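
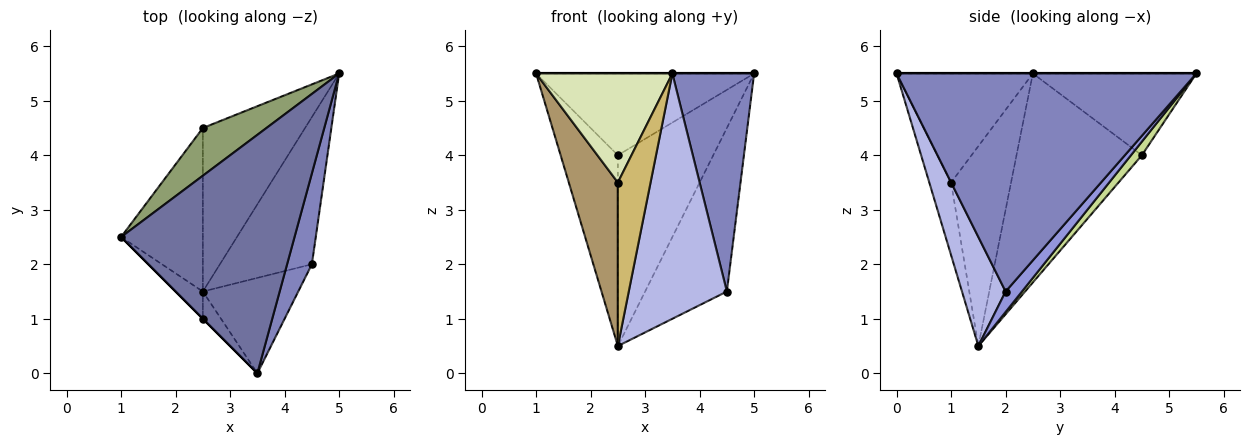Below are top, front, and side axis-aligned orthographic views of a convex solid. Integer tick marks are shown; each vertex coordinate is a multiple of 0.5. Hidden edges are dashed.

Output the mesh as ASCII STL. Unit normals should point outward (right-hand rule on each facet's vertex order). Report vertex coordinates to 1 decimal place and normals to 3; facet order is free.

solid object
 facet normal 0.000 0.000 1.000
  outer loop
   vertex 3.5 0.0 5.5
   vertex 5.0 5.5 5.5
   vertex 1.0 2.5 5.5
  endloop
 endfacet
 facet normal 0.959 -0.262 0.109
  outer loop
   vertex 4.5 2.0 1.5
   vertex 5.0 5.5 5.5
   vertex 3.5 0.0 5.5
  endloop
 endfacet
 facet normal 0.147 0.735 -0.662
  outer loop
   vertex 4.5 2.0 1.5
   vertex 2.5 1.5 0.5
   vertex 5.0 5.5 5.5
  endloop
 endfacet
 facet normal 0.383 -0.861 -0.335
  outer loop
   vertex 4.5 2.0 1.5
   vertex 3.5 0.0 5.5
   vertex 2.5 1.5 0.5
  endloop
 endfacet
 facet normal -0.544 0.725 0.423
  outer loop
   vertex 2.5 4.5 4.0
   vertex 1.0 2.5 5.5
   vertex 5.0 5.5 5.5
  endloop
 endfacet
 facet normal -0.857 0.391 -0.335
  outer loop
   vertex 2.5 4.5 4.0
   vertex 2.5 1.5 0.5
   vertex 1.0 2.5 5.5
  endloop
 endfacet
 facet normal 0.086 0.756 -0.648
  outer loop
   vertex 2.5 4.5 4.0
   vertex 5.0 5.5 5.5
   vertex 2.5 1.5 0.5
  endloop
 endfacet
 facet normal -0.707 -0.707 0.000
  outer loop
   vertex 2.5 1.0 3.5
   vertex 3.5 0.0 5.5
   vertex 1.0 2.5 5.5
  endloop
 endfacet
 facet normal -0.770 -0.630 -0.105
  outer loop
   vertex 2.5 1.0 3.5
   vertex 1.0 2.5 5.5
   vertex 2.5 1.5 0.5
  endloop
 endfacet
 facet normal -0.549 -0.824 -0.137
  outer loop
   vertex 2.5 1.0 3.5
   vertex 2.5 1.5 0.5
   vertex 3.5 0.0 5.5
  endloop
 endfacet
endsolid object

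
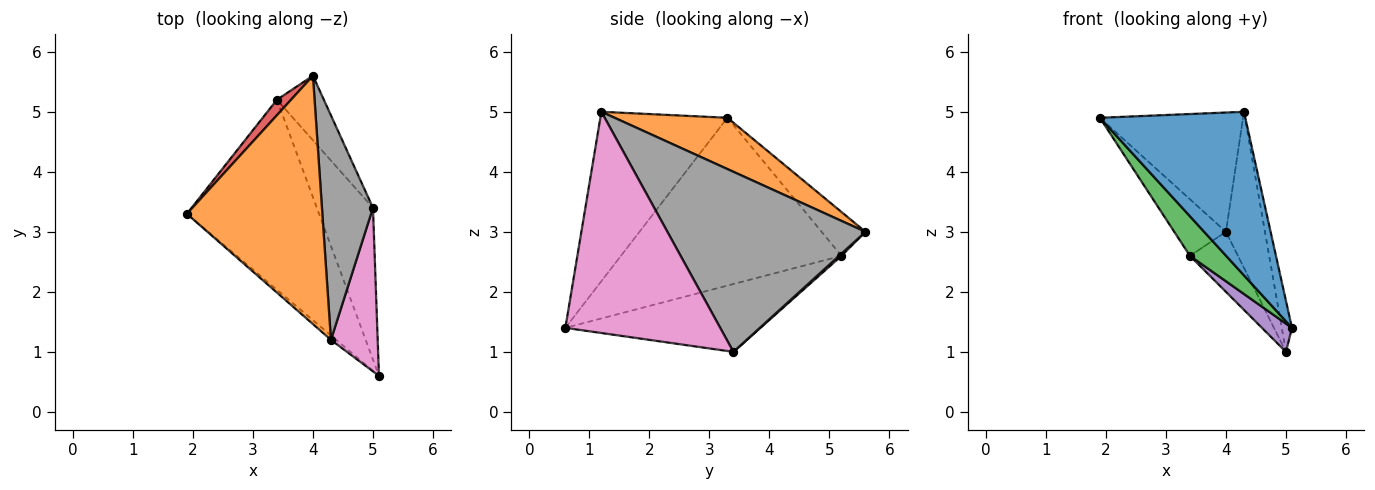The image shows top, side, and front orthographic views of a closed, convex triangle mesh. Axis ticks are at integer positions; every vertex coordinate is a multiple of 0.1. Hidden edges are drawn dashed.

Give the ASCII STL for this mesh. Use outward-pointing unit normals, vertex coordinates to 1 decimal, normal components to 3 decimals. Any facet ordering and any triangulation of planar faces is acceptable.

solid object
 facet normal -0.658 -0.753 -0.021
  outer loop
   vertex 4.3 1.2 5.0
   vertex 1.9 3.3 4.9
   vertex 5.1 0.6 1.4
  endloop
 endfacet
 facet normal 0.323 0.410 0.853
  outer loop
   vertex 4.3 1.2 5.0
   vertex 4.0 5.6 3.0
   vertex 1.9 3.3 4.9
  endloop
 endfacet
 facet normal -0.779 -0.128 -0.614
  outer loop
   vertex 3.4 5.2 2.6
   vertex 5.1 0.6 1.4
   vertex 1.9 3.3 4.9
  endloop
 endfacet
 facet normal -0.633 0.747 0.204
  outer loop
   vertex 3.4 5.2 2.6
   vertex 1.9 3.3 4.9
   vertex 4.0 5.6 3.0
  endloop
 endfacet
 facet normal -0.765 -0.118 -0.633
  outer loop
   vertex 5.0 3.4 1.0
   vertex 5.1 0.6 1.4
   vertex 3.4 5.2 2.6
  endloop
 endfacet
 facet normal 0.034 0.681 -0.732
  outer loop
   vertex 5.0 3.4 1.0
   vertex 3.4 5.2 2.6
   vertex 4.0 5.6 3.0
  endloop
 endfacet
 facet normal 0.976 0.064 0.206
  outer loop
   vertex 5.0 3.4 1.0
   vertex 4.3 1.2 5.0
   vertex 5.1 0.6 1.4
  endloop
 endfacet
 facet normal 0.945 0.186 0.268
  outer loop
   vertex 5.0 3.4 1.0
   vertex 4.0 5.6 3.0
   vertex 4.3 1.2 5.0
  endloop
 endfacet
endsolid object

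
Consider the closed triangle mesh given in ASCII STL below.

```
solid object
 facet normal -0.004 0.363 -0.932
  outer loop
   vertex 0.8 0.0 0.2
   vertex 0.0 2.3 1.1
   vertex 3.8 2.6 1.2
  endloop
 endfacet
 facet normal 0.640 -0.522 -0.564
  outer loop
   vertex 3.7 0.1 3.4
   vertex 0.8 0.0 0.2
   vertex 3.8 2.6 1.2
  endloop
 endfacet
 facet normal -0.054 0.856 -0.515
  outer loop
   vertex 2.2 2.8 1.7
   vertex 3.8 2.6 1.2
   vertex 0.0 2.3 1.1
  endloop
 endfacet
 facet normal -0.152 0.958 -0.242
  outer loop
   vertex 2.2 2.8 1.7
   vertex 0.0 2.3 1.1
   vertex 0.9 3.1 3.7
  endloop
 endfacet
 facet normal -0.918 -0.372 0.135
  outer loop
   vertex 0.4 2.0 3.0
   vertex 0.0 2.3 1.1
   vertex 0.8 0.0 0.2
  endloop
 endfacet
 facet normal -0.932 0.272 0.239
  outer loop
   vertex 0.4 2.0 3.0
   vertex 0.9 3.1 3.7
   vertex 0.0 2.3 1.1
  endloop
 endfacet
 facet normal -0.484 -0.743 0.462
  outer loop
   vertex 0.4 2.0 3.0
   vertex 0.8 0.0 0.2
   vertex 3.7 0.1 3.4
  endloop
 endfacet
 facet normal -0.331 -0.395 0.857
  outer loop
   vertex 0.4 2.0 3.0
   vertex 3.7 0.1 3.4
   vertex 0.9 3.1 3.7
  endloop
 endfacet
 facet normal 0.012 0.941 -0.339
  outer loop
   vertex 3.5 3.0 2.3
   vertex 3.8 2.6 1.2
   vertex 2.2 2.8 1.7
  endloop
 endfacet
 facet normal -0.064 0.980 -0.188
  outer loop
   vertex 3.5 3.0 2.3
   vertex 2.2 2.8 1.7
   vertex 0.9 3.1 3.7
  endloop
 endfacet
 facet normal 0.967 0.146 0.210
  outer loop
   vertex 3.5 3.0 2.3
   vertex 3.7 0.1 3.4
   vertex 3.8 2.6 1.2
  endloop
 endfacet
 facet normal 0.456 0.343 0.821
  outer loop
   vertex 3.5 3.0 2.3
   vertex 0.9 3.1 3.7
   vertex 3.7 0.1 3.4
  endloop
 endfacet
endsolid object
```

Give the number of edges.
18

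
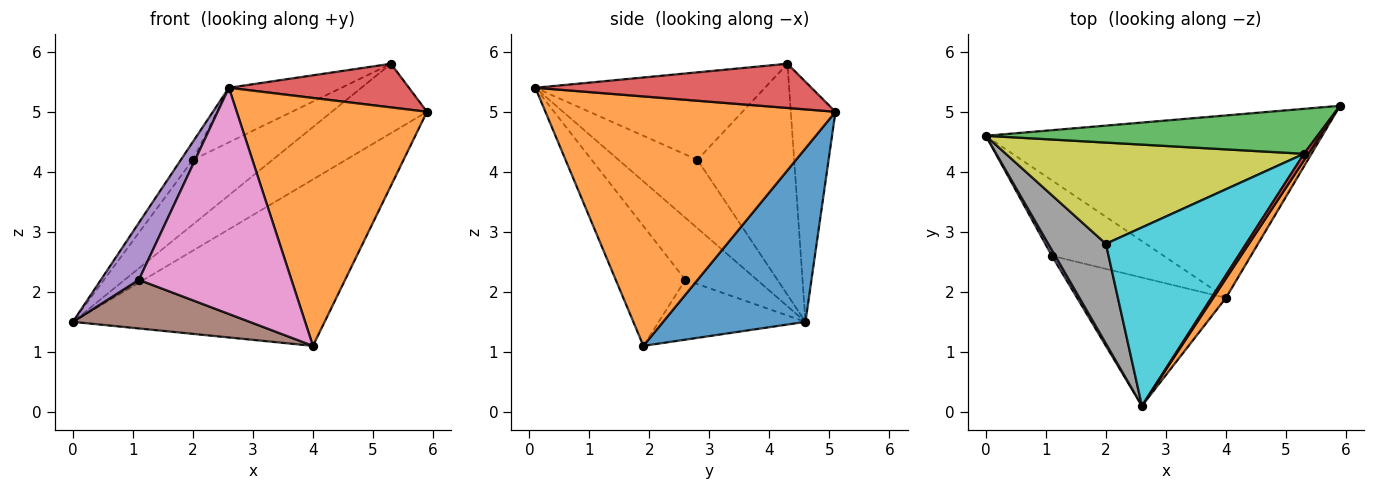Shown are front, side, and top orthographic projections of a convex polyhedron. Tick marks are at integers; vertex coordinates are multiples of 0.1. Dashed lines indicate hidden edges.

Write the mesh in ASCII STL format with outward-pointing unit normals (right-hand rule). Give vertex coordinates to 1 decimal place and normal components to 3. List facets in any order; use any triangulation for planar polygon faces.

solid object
 facet normal 0.356 0.630 -0.690
  outer loop
   vertex 4.0 1.9 1.1
   vertex 0.0 4.6 1.5
   vertex 5.9 5.1 5.0
  endloop
 endfacet
 facet normal 0.835 -0.548 0.043
  outer loop
   vertex 4.0 1.9 1.1
   vertex 5.9 5.1 5.0
   vertex 2.6 0.1 5.4
  endloop
 endfacet
 facet normal -0.366 0.781 0.506
  outer loop
   vertex 5.3 4.3 5.8
   vertex 5.9 5.1 5.0
   vertex 0.0 4.6 1.5
  endloop
 endfacet
 facet normal 0.835 -0.544 0.082
  outer loop
   vertex 5.3 4.3 5.8
   vertex 2.6 0.1 5.4
   vertex 5.9 5.1 5.0
  endloop
 endfacet
 facet normal -0.882 -0.469 0.047
  outer loop
   vertex 1.1 2.6 2.2
   vertex 2.6 0.1 5.4
   vertex 0.0 4.6 1.5
  endloop
 endfacet
 facet normal -0.410 -0.494 -0.767
  outer loop
   vertex 1.1 2.6 2.2
   vertex 0.0 4.6 1.5
   vertex 4.0 1.9 1.1
  endloop
 endfacet
 facet normal -0.369 -0.808 -0.459
  outer loop
   vertex 1.1 2.6 2.2
   vertex 4.0 1.9 1.1
   vertex 2.6 0.1 5.4
  endloop
 endfacet
 facet normal -0.760 0.116 0.640
  outer loop
   vertex 2.0 2.8 4.2
   vertex 0.0 4.6 1.5
   vertex 2.6 0.1 5.4
  endloop
 endfacet
 facet normal -0.547 0.451 0.706
  outer loop
   vertex 2.0 2.8 4.2
   vertex 5.3 4.3 5.8
   vertex 0.0 4.6 1.5
  endloop
 endfacet
 facet normal -0.512 0.251 0.821
  outer loop
   vertex 2.0 2.8 4.2
   vertex 2.6 0.1 5.4
   vertex 5.3 4.3 5.8
  endloop
 endfacet
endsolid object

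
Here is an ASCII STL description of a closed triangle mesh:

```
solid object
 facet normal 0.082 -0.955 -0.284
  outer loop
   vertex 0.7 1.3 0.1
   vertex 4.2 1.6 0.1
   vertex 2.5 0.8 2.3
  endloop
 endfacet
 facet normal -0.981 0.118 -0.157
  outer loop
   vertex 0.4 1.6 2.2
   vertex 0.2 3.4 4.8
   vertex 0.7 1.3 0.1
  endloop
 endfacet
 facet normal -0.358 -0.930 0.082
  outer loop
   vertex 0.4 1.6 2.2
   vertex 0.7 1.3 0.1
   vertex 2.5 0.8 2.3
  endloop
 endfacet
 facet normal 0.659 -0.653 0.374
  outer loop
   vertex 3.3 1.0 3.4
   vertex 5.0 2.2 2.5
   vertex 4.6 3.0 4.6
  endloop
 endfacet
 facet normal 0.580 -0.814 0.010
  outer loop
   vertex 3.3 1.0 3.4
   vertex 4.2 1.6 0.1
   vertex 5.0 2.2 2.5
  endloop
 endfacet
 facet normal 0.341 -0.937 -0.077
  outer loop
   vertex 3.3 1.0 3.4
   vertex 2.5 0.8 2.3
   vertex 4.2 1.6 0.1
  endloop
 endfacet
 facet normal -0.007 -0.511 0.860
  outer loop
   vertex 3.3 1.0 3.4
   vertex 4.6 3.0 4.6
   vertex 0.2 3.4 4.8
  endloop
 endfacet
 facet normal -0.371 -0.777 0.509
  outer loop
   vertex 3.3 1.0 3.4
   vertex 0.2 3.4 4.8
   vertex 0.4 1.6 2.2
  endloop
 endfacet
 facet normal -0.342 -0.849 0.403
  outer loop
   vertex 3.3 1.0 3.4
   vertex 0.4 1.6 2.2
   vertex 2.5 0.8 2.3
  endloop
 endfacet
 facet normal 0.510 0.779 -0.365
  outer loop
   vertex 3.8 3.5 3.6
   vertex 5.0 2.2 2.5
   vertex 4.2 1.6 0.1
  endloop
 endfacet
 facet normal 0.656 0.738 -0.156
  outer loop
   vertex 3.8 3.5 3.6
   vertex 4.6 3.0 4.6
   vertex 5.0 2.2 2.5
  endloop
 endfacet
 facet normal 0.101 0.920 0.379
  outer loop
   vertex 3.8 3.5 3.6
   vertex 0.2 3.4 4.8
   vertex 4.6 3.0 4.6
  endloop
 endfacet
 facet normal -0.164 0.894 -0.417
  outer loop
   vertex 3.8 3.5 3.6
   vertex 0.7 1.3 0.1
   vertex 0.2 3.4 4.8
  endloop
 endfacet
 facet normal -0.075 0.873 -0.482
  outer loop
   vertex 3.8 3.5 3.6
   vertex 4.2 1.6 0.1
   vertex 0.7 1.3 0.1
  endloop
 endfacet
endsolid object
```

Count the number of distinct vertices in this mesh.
9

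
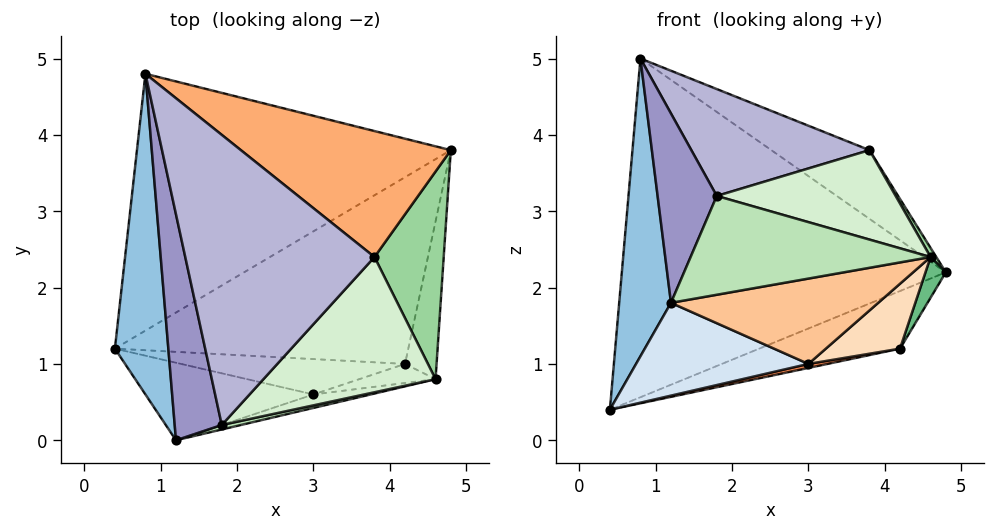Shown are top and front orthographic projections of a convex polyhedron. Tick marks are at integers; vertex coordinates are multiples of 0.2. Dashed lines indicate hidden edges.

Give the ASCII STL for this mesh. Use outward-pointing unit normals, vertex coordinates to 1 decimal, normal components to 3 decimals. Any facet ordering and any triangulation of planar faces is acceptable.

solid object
 facet normal -0.218 0.778 -0.590
  outer loop
   vertex 0.8 4.8 5.0
   vertex 4.8 3.8 2.2
   vertex 0.4 1.2 0.4
  endloop
 endfacet
 facet normal -0.917 -0.271 0.292
  outer loop
   vertex 1.2 0.0 1.8
   vertex 0.8 4.8 5.0
   vertex 0.4 1.2 0.4
  endloop
 endfacet
 facet normal 0.212 0.288 -0.934
  outer loop
   vertex 4.2 1.0 1.2
   vertex 0.4 1.2 0.4
   vertex 4.8 3.8 2.2
  endloop
 endfacet
 facet normal -0.029 -0.767 -0.641
  outer loop
   vertex 3.0 0.6 1.0
   vertex 1.2 0.0 1.8
   vertex 0.4 1.2 0.4
  endloop
 endfacet
 facet normal 0.199 -0.111 -0.974
  outer loop
   vertex 3.0 0.6 1.0
   vertex 0.4 1.2 0.4
   vertex 4.2 1.0 1.2
  endloop
 endfacet
 facet normal 0.592 0.386 0.708
  outer loop
   vertex 3.8 2.4 3.8
   vertex 4.8 3.8 2.2
   vertex 0.8 4.8 5.0
  endloop
 endfacet
 facet normal 0.252 -0.956 -0.151
  outer loop
   vertex 4.6 0.8 2.4
   vertex 1.2 0.0 1.8
   vertex 3.0 0.6 1.0
  endloop
 endfacet
 facet normal 0.344 -0.901 -0.265
  outer loop
   vertex 4.6 0.8 2.4
   vertex 3.0 0.6 1.0
   vertex 4.2 1.0 1.2
  endloop
 endfacet
 facet normal 0.941 -0.085 -0.328
  outer loop
   vertex 4.6 0.8 2.4
   vertex 4.2 1.0 1.2
   vertex 4.8 3.8 2.2
  endloop
 endfacet
 facet normal 0.857 -0.023 0.515
  outer loop
   vertex 4.6 0.8 2.4
   vertex 4.8 3.8 2.2
   vertex 3.8 2.4 3.8
  endloop
 endfacet
 facet normal 0.221 -0.974 0.044
  outer loop
   vertex 1.8 0.2 3.2
   vertex 1.2 0.0 1.8
   vertex 4.6 0.8 2.4
  endloop
 endfacet
 facet normal 0.336 -0.520 0.786
  outer loop
   vertex 1.8 0.2 3.2
   vertex 4.6 0.8 2.4
   vertex 3.8 2.4 3.8
  endloop
 endfacet
 facet normal -0.844 -0.344 0.411
  outer loop
   vertex 1.8 0.2 3.2
   vertex 0.8 4.8 5.0
   vertex 1.2 0.0 1.8
  endloop
 endfacet
 facet normal 0.098 -0.344 0.934
  outer loop
   vertex 1.8 0.2 3.2
   vertex 3.8 2.4 3.8
   vertex 0.8 4.8 5.0
  endloop
 endfacet
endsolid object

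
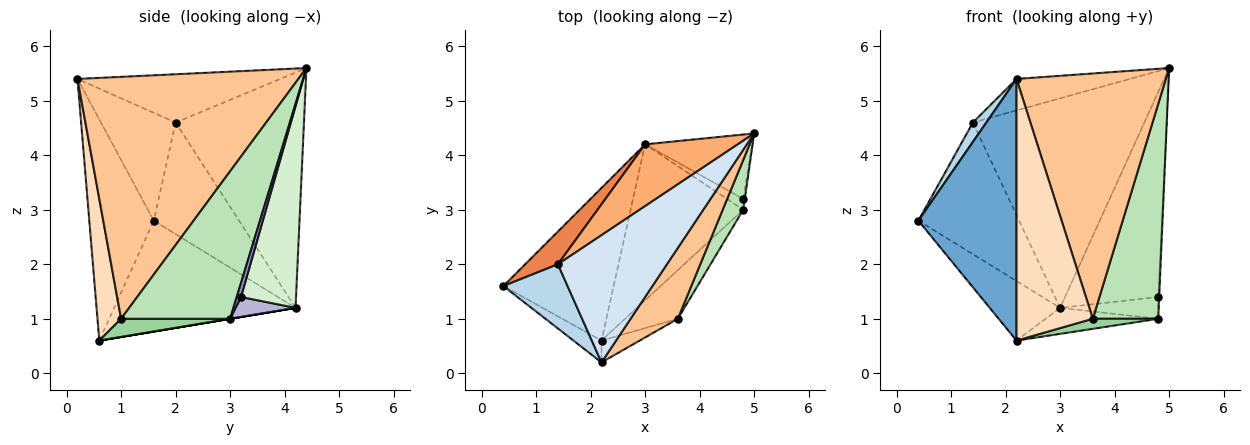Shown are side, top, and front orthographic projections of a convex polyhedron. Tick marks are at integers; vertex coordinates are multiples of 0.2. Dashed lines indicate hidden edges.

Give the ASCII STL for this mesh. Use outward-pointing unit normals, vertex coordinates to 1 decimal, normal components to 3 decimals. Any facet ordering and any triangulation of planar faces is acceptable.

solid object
 facet normal -0.548 -0.834 -0.069
  outer loop
   vertex 2.2 0.6 0.6
   vertex 2.2 0.2 5.4
   vertex 0.4 1.6 2.8
  endloop
 endfacet
 facet normal -0.684 0.265 -0.680
  outer loop
   vertex 3.0 4.2 1.2
   vertex 2.2 0.6 0.6
   vertex 0.4 1.6 2.8
  endloop
 endfacet
 facet normal -0.849 -0.153 0.506
  outer loop
   vertex 1.4 2.0 4.6
   vertex 0.4 1.6 2.8
   vertex 2.2 0.2 5.4
  endloop
 endfacet
 facet normal -0.395 0.221 0.892
  outer loop
   vertex 1.4 2.0 4.6
   vertex 2.2 0.2 5.4
   vertex 5.0 4.4 5.6
  endloop
 endfacet
 facet normal -0.635 0.750 0.186
  outer loop
   vertex 1.4 2.0 4.6
   vertex 3.0 4.2 1.2
   vertex 0.4 1.6 2.8
  endloop
 endfacet
 facet normal -0.583 0.779 0.230
  outer loop
   vertex 1.4 2.0 4.6
   vertex 5.0 4.4 5.6
   vertex 3.0 4.2 1.2
  endloop
 endfacet
 facet normal 0.818 -0.553 0.160
  outer loop
   vertex 3.6 1.0 1.0
   vertex 5.0 4.4 5.6
   vertex 2.2 0.2 5.4
  endloop
 endfacet
 facet normal 0.295 -0.952 -0.079
  outer loop
   vertex 3.6 1.0 1.0
   vertex 2.2 0.2 5.4
   vertex 2.2 0.6 0.6
  endloop
 endfacet
 facet normal 0.000 0.164 -0.986
  outer loop
   vertex 4.8 3.0 1.0
   vertex 2.2 0.6 0.6
   vertex 3.0 4.2 1.2
  endloop
 endfacet
 facet normal 0.320 -0.192 -0.928
  outer loop
   vertex 4.8 3.0 1.0
   vertex 3.6 1.0 1.0
   vertex 2.2 0.6 0.6
  endloop
 endfacet
 facet normal 0.851 -0.511 0.118
  outer loop
   vertex 4.8 3.0 1.0
   vertex 5.0 4.4 5.6
   vertex 3.6 1.0 1.0
  endloop
 endfacet
 facet normal 0.491 0.831 -0.261
  outer loop
   vertex 4.8 3.2 1.4
   vertex 3.0 4.2 1.2
   vertex 5.0 4.4 5.6
  endloop
 endfacet
 facet normal 0.970 0.216 -0.108
  outer loop
   vertex 4.8 3.2 1.4
   vertex 5.0 4.4 5.6
   vertex 4.8 3.0 1.0
  endloop
 endfacet
 facet normal 0.480 0.785 -0.392
  outer loop
   vertex 4.8 3.2 1.4
   vertex 4.8 3.0 1.0
   vertex 3.0 4.2 1.2
  endloop
 endfacet
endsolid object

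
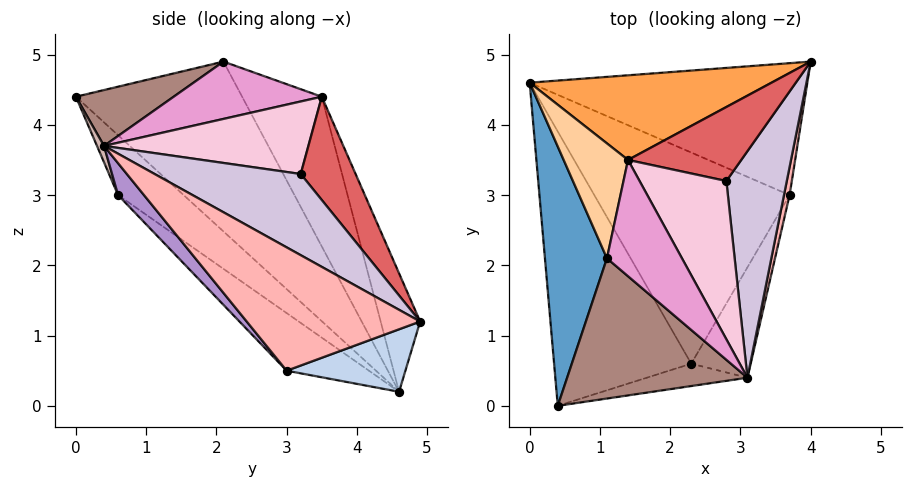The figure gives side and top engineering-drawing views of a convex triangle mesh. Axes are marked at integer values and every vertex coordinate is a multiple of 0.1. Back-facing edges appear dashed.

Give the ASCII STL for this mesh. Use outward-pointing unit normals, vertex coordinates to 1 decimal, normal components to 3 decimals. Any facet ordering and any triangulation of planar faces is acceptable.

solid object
 facet normal -0.915 0.225 0.334
  outer loop
   vertex 1.1 2.1 4.9
   vertex 0.0 4.6 0.2
   vertex 0.4 0.0 4.4
  endloop
 endfacet
 facet normal 0.209 0.309 -0.928
  outer loop
   vertex 3.7 3.0 0.5
   vertex 0.0 4.6 0.2
   vertex 4.0 4.9 1.2
  endloop
 endfacet
 facet normal -0.145 0.944 0.296
  outer loop
   vertex 1.4 3.5 4.4
   vertex 4.0 4.9 1.2
   vertex 0.0 4.6 0.2
  endloop
 endfacet
 facet normal -0.870 0.320 0.374
  outer loop
   vertex 1.4 3.5 4.4
   vertex 0.0 4.6 0.2
   vertex 1.1 2.1 4.9
  endloop
 endfacet
 facet normal -0.302 -0.657 -0.691
  outer loop
   vertex 2.3 0.6 3.0
   vertex 0.4 0.0 4.4
   vertex 0.0 4.6 0.2
  endloop
 endfacet
 facet normal -0.217 -0.641 -0.737
  outer loop
   vertex 2.3 0.6 3.0
   vertex 0.0 4.6 0.2
   vertex 3.7 3.0 0.5
  endloop
 endfacet
 facet normal 0.618 0.400 0.677
  outer loop
   vertex 2.8 3.2 3.3
   vertex 4.0 4.9 1.2
   vertex 1.4 3.5 4.4
  endloop
 endfacet
 facet normal 0.984 -0.172 0.045
  outer loop
   vertex 3.1 0.4 3.7
   vertex 3.7 3.0 0.5
   vertex 4.0 4.9 1.2
  endloop
 endfacet
 facet normal 0.304 -0.767 -0.566
  outer loop
   vertex 3.1 0.4 3.7
   vertex 2.3 0.6 3.0
   vertex 3.7 3.0 0.5
  endloop
 endfacet
 facet normal 0.791 0.169 0.588
  outer loop
   vertex 3.1 0.4 3.7
   vertex 4.0 4.9 1.2
   vertex 2.8 3.2 3.3
  endloop
 endfacet
 facet normal 0.281 -0.310 0.908
  outer loop
   vertex 3.1 0.4 3.7
   vertex 1.1 2.1 4.9
   vertex 0.4 0.0 4.4
  endloop
 endfacet
 facet normal 0.054 -0.942 -0.331
  outer loop
   vertex 3.1 0.4 3.7
   vertex 0.4 0.0 4.4
   vertex 2.3 0.6 3.0
  endloop
 endfacet
 facet normal 0.600 0.152 0.785
  outer loop
   vertex 3.1 0.4 3.7
   vertex 1.4 3.5 4.4
   vertex 1.1 2.1 4.9
  endloop
 endfacet
 facet normal 0.631 0.176 0.755
  outer loop
   vertex 3.1 0.4 3.7
   vertex 2.8 3.2 3.3
   vertex 1.4 3.5 4.4
  endloop
 endfacet
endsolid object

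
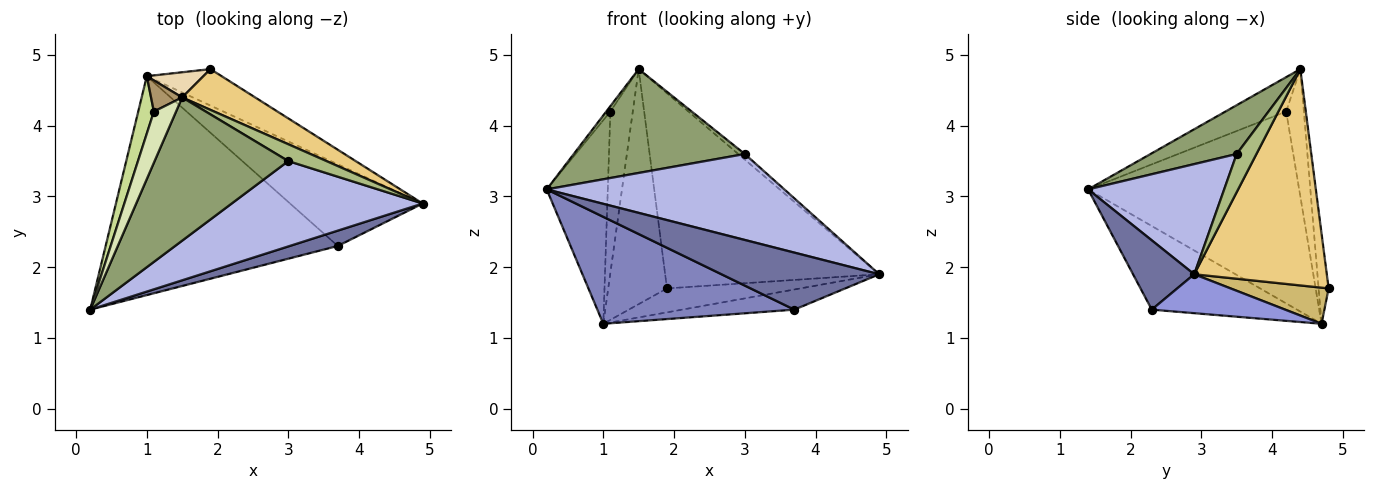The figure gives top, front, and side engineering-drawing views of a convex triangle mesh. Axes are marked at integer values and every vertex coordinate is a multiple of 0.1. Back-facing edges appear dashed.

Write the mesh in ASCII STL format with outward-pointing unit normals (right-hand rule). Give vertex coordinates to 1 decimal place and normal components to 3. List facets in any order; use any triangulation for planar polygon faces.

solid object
 facet normal 0.351 -0.904 0.243
  outer loop
   vertex 3.7 2.3 1.4
   vertex 4.9 2.9 1.9
   vertex 0.2 1.4 3.1
  endloop
 endfacet
 facet normal -0.308 -0.418 -0.855
  outer loop
   vertex 3.7 2.3 1.4
   vertex 0.2 1.4 3.1
   vertex 1.0 4.7 1.2
  endloop
 endfacet
 facet normal 0.274 0.230 -0.934
  outer loop
   vertex 3.7 2.3 1.4
   vertex 1.0 4.7 1.2
   vertex 4.9 2.9 1.9
  endloop
 endfacet
 facet normal 0.376 -0.657 0.653
  outer loop
   vertex 3.0 3.5 3.6
   vertex 0.2 1.4 3.1
   vertex 4.9 2.9 1.9
  endloop
 endfacet
 facet normal 0.283 -0.563 0.776
  outer loop
   vertex 3.0 3.5 3.6
   vertex 1.5 4.4 4.8
   vertex 0.2 1.4 3.1
  endloop
 endfacet
 facet normal 0.688 0.229 0.688
  outer loop
   vertex 3.0 3.5 3.6
   vertex 4.9 2.9 1.9
   vertex 1.5 4.4 4.8
  endloop
 endfacet
 facet normal -0.958 0.277 0.078
  outer loop
   vertex 1.1 4.2 4.2
   vertex 1.0 4.7 1.2
   vertex 0.2 1.4 3.1
  endloop
 endfacet
 facet normal -0.839 0.057 0.540
  outer loop
   vertex 1.1 4.2 4.2
   vertex 0.2 1.4 3.1
   vertex 1.5 4.4 4.8
  endloop
 endfacet
 facet normal -0.613 0.776 0.150
  outer loop
   vertex 1.1 4.2 4.2
   vertex 1.5 4.4 4.8
   vertex 1.0 4.7 1.2
  endloop
 endfacet
 facet normal 0.374 0.509 -0.775
  outer loop
   vertex 1.9 4.8 1.7
   vertex 4.9 2.9 1.9
   vertex 1.0 4.7 1.2
  endloop
 endfacet
 facet normal 0.518 0.837 0.175
  outer loop
   vertex 1.9 4.8 1.7
   vertex 1.5 4.4 4.8
   vertex 4.9 2.9 1.9
  endloop
 endfacet
 facet normal -0.167 0.980 0.105
  outer loop
   vertex 1.9 4.8 1.7
   vertex 1.0 4.7 1.2
   vertex 1.5 4.4 4.8
  endloop
 endfacet
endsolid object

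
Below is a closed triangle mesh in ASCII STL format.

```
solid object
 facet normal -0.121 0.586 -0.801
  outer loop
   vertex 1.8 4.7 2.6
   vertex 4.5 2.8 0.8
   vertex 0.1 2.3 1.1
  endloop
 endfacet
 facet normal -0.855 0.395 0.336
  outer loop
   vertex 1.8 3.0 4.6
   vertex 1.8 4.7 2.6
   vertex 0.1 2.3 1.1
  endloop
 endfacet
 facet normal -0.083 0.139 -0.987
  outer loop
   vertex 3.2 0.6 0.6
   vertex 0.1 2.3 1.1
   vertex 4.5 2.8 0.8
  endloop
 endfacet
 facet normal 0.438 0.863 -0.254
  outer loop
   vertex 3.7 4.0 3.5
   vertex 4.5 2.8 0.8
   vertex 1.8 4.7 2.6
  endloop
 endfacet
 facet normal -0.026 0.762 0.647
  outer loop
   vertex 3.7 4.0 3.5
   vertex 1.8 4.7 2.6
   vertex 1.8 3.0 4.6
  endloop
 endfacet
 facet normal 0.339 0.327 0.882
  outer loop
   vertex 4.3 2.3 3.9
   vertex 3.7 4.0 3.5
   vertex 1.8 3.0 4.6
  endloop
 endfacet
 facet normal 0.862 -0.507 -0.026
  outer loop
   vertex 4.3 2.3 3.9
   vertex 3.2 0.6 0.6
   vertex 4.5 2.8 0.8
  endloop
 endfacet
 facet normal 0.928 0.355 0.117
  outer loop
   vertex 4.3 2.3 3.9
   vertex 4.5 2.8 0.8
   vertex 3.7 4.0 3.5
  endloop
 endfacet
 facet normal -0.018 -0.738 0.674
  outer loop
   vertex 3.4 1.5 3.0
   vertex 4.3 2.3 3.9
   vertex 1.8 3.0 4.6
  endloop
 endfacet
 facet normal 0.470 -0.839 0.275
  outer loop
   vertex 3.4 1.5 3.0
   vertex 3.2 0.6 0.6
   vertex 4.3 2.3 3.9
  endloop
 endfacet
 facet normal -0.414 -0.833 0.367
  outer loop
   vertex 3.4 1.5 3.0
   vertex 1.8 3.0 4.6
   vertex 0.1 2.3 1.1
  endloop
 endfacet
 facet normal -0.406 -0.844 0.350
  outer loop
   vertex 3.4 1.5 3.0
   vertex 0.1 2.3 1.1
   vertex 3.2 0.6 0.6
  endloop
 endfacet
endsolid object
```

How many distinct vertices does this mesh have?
8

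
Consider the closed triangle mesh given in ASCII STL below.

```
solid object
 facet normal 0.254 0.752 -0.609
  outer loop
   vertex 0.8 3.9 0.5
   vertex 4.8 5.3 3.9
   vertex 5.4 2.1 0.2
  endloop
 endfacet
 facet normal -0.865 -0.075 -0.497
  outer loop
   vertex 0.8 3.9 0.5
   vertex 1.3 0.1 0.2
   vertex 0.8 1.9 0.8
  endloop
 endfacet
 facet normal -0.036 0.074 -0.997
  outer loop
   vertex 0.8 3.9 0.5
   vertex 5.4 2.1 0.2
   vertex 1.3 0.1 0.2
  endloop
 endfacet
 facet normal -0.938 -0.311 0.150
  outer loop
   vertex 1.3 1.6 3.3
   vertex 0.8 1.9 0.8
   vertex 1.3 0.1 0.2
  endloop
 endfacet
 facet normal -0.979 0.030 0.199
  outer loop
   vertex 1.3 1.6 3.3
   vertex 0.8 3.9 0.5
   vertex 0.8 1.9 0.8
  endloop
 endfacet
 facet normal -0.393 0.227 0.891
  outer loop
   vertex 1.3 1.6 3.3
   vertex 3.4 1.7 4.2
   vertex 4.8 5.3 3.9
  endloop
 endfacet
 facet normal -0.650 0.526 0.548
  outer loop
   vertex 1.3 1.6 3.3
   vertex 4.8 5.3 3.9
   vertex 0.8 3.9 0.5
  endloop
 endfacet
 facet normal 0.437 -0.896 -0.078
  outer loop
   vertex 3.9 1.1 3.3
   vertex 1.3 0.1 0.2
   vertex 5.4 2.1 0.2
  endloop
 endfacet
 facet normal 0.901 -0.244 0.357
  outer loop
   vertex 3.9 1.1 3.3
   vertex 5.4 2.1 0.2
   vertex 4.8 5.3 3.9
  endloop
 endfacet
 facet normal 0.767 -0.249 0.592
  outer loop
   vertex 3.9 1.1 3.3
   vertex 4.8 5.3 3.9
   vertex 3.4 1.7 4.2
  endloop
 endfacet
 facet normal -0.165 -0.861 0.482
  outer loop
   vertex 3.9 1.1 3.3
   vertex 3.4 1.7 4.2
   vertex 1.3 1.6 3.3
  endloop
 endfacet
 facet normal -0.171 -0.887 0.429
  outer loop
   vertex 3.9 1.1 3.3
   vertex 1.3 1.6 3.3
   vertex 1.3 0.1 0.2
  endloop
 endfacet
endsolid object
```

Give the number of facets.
12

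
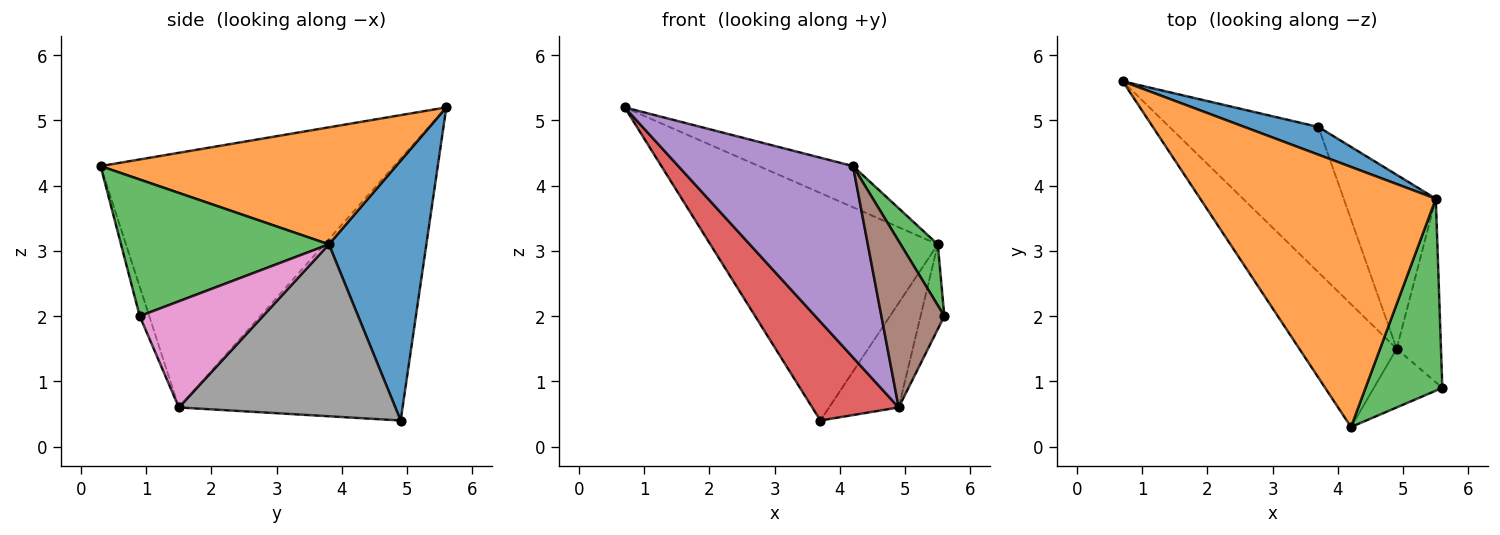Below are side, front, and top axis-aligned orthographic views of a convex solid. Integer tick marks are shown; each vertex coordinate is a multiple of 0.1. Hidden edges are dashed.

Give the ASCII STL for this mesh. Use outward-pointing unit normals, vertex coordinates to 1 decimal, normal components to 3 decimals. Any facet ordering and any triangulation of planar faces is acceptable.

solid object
 facet normal 0.391 0.914 0.111
  outer loop
   vertex 5.5 3.8 3.1
   vertex 3.7 4.9 0.4
   vertex 0.7 5.6 5.2
  endloop
 endfacet
 facet normal 0.441 0.140 0.887
  outer loop
   vertex 5.5 3.8 3.1
   vertex 0.7 5.6 5.2
   vertex 4.2 0.3 4.3
  endloop
 endfacet
 facet normal 0.861 -0.154 0.484
  outer loop
   vertex 5.5 3.8 3.1
   vertex 4.2 0.3 4.3
   vertex 5.6 0.9 2.0
  endloop
 endfacet
 facet normal -0.824 -0.318 -0.469
  outer loop
   vertex 4.9 1.5 0.6
   vertex 0.7 5.6 5.2
   vertex 3.7 4.9 0.4
  endloop
 endfacet
 facet normal -0.816 -0.486 -0.312
  outer loop
   vertex 4.9 1.5 0.6
   vertex 4.2 0.3 4.3
   vertex 0.7 5.6 5.2
  endloop
 endfacet
 facet normal -0.141 -0.934 -0.329
  outer loop
   vertex 4.9 1.5 0.6
   vertex 5.6 0.9 2.0
   vertex 4.2 0.3 4.3
  endloop
 endfacet
 facet normal 0.909 0.175 -0.379
  outer loop
   vertex 4.9 1.5 0.6
   vertex 5.5 3.8 3.1
   vertex 5.6 0.9 2.0
  endloop
 endfacet
 facet normal 0.848 0.273 -0.454
  outer loop
   vertex 4.9 1.5 0.6
   vertex 3.7 4.9 0.4
   vertex 5.5 3.8 3.1
  endloop
 endfacet
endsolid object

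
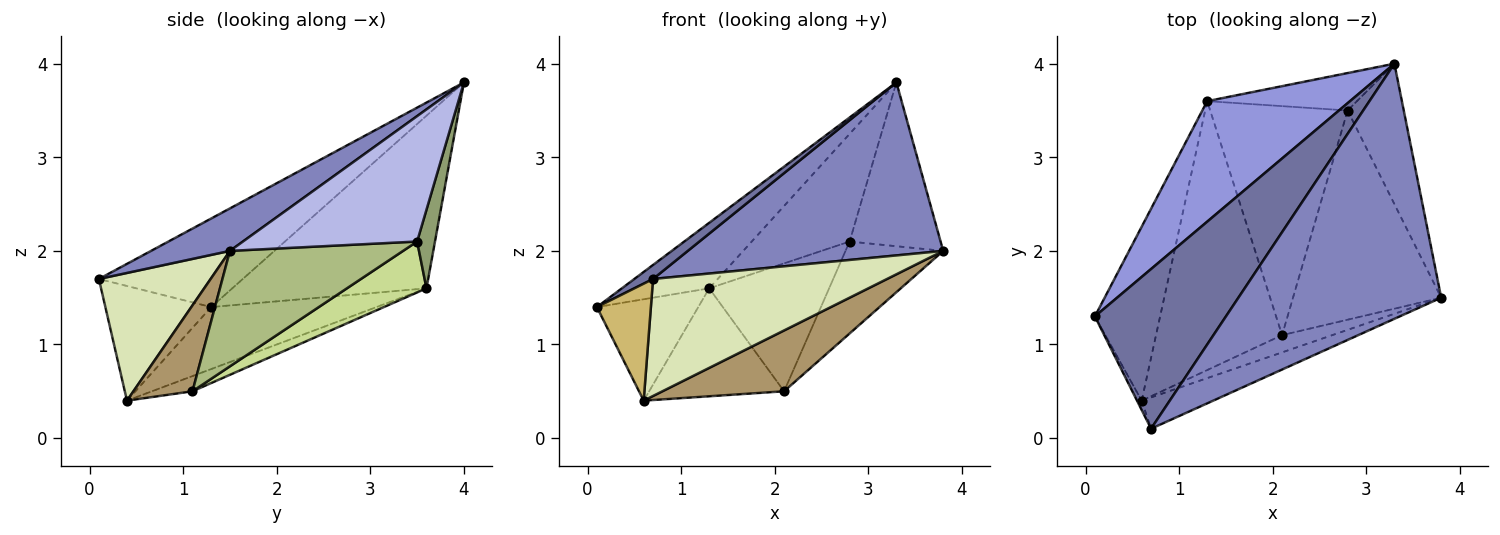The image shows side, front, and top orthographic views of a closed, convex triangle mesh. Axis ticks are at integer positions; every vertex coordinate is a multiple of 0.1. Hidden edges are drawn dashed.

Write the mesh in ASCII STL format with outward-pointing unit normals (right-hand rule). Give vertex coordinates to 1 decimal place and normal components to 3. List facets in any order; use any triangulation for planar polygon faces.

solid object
 facet normal -0.558 -0.073 0.826
  outer loop
   vertex 0.7 0.1 1.7
   vertex 3.3 4.0 3.8
   vertex 0.1 1.3 1.4
  endloop
 endfacet
 facet normal 0.171 -0.553 0.815
  outer loop
   vertex 0.7 0.1 1.7
   vertex 3.8 1.5 2.0
   vertex 3.3 4.0 3.8
  endloop
 endfacet
 facet normal -0.728 0.327 0.602
  outer loop
   vertex 1.3 3.6 1.6
   vertex 0.1 1.3 1.4
   vertex 3.3 4.0 3.8
  endloop
 endfacet
 facet normal 0.824 0.430 -0.369
  outer loop
   vertex 2.8 3.5 2.1
   vertex 3.3 4.0 3.8
   vertex 3.8 1.5 2.0
  endloop
 endfacet
 facet normal 0.170 0.931 -0.324
  outer loop
   vertex 2.8 3.5 2.1
   vertex 1.3 3.6 1.6
   vertex 3.3 4.0 3.8
  endloop
 endfacet
 facet normal 0.581 0.328 -0.745
  outer loop
   vertex 2.8 3.5 2.1
   vertex 3.8 1.5 2.0
   vertex 2.1 1.1 0.5
  endloop
 endfacet
 facet normal 0.308 0.464 -0.831
  outer loop
   vertex 2.8 3.5 2.1
   vertex 2.1 1.1 0.5
   vertex 1.3 3.6 1.6
  endloop
 endfacet
 facet normal 0.419 -0.877 -0.235
  outer loop
   vertex 0.6 0.4 0.4
   vertex 3.8 1.5 2.0
   vertex 0.7 0.1 1.7
  endloop
 endfacet
 facet normal 0.423 -0.872 -0.247
  outer loop
   vertex 0.6 0.4 0.4
   vertex 2.1 1.1 0.5
   vertex 3.8 1.5 2.0
  endloop
 endfacet
 facet normal -0.890 -0.454 -0.036
  outer loop
   vertex 0.6 0.4 0.4
   vertex 0.7 0.1 1.7
   vertex 0.1 1.3 1.4
  endloop
 endfacet
 facet normal -0.635 0.389 -0.668
  outer loop
   vertex 0.6 0.4 0.4
   vertex 0.1 1.3 1.4
   vertex 1.3 3.6 1.6
  endloop
 endfacet
 facet normal -0.111 0.370 -0.922
  outer loop
   vertex 0.6 0.4 0.4
   vertex 1.3 3.6 1.6
   vertex 2.1 1.1 0.5
  endloop
 endfacet
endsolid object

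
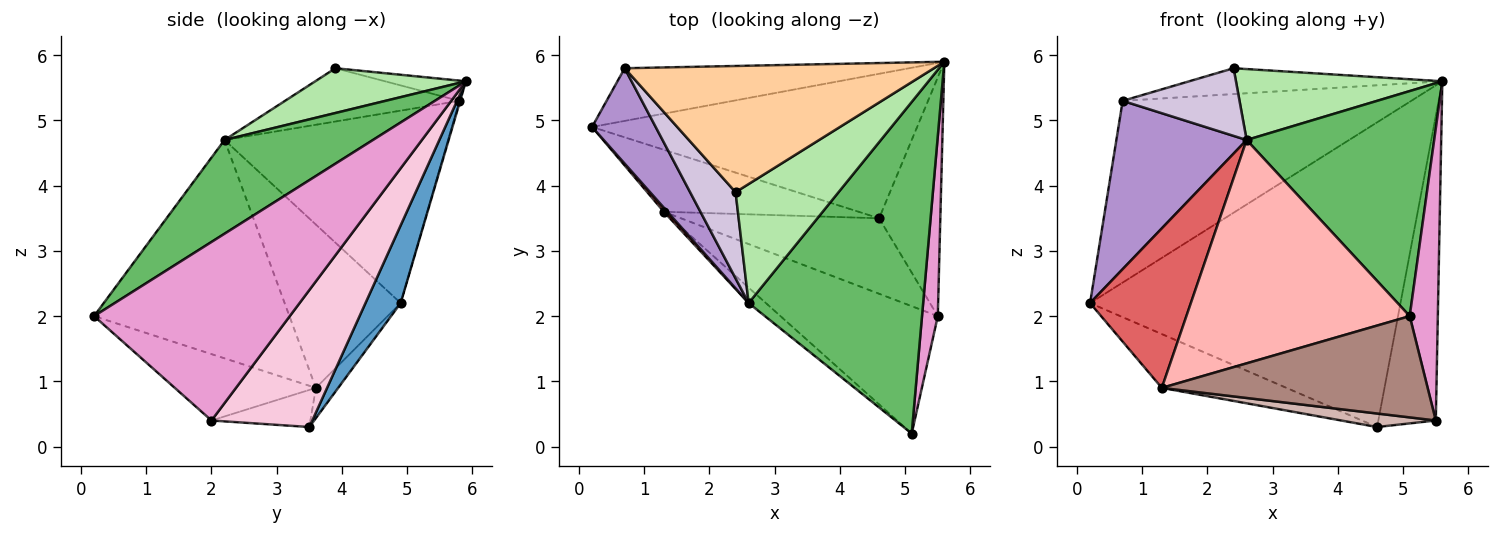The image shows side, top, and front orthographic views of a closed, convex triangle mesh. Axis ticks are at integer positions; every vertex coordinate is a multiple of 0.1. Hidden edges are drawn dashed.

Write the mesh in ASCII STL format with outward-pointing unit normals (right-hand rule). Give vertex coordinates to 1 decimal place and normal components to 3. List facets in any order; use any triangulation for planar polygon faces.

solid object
 facet normal 0.102 0.899 -0.426
  outer loop
   vertex 4.6 3.5 0.3
   vertex 0.2 4.9 2.2
   vertex 5.6 5.9 5.6
  endloop
 endfacet
 facet normal -0.117 0.651 -0.750
  outer loop
   vertex 1.3 3.6 0.9
   vertex 0.2 4.9 2.2
   vertex 4.6 3.5 0.3
  endloop
 endfacet
 facet normal -0.003 0.960 -0.278
  outer loop
   vertex 0.7 5.8 5.3
   vertex 5.6 5.9 5.6
   vertex 0.2 4.9 2.2
  endloop
 endfacet
 facet normal -0.064 0.200 0.978
  outer loop
   vertex 0.7 5.8 5.3
   vertex 2.4 3.9 5.8
   vertex 5.6 5.9 5.6
  endloop
 endfacet
 facet normal 0.406 -0.513 0.756
  outer loop
   vertex 2.6 2.2 4.7
   vertex 5.1 0.2 2.0
   vertex 5.6 5.9 5.6
  endloop
 endfacet
 facet normal 0.350 -0.480 0.805
  outer loop
   vertex 2.6 2.2 4.7
   vertex 5.6 5.9 5.6
   vertex 2.4 3.9 5.8
  endloop
 endfacet
 facet normal -0.755 -0.656 0.017
  outer loop
   vertex 2.6 2.2 4.7
   vertex 0.2 4.9 2.2
   vertex 1.3 3.6 0.9
  endloop
 endfacet
 facet normal -0.657 -0.752 -0.052
  outer loop
   vertex 2.6 2.2 4.7
   vertex 1.3 3.6 0.9
   vertex 5.1 0.2 2.0
  endloop
 endfacet
 facet normal -0.831 -0.484 0.275
  outer loop
   vertex 2.6 2.2 4.7
   vertex 0.7 5.8 5.3
   vertex 0.2 4.9 2.2
  endloop
 endfacet
 facet normal -0.678 -0.454 0.579
  outer loop
   vertex 2.6 2.2 4.7
   vertex 2.4 3.9 5.8
   vertex 0.7 5.8 5.3
  endloop
 endfacet
 facet normal -0.314 -0.591 -0.743
  outer loop
   vertex 5.5 2.0 0.4
   vertex 5.1 0.2 2.0
   vertex 1.3 3.6 0.9
  endloop
 endfacet
 facet normal -0.181 -0.173 -0.968
  outer loop
   vertex 5.5 2.0 0.4
   vertex 1.3 3.6 0.9
   vertex 4.6 3.5 0.3
  endloop
 endfacet
 facet normal 0.986 -0.142 0.087
  outer loop
   vertex 5.5 2.0 0.4
   vertex 5.6 5.9 5.6
   vertex 5.1 0.2 2.0
  endloop
 endfacet
 facet normal 0.810 0.462 -0.362
  outer loop
   vertex 5.5 2.0 0.4
   vertex 4.6 3.5 0.3
   vertex 5.6 5.9 5.6
  endloop
 endfacet
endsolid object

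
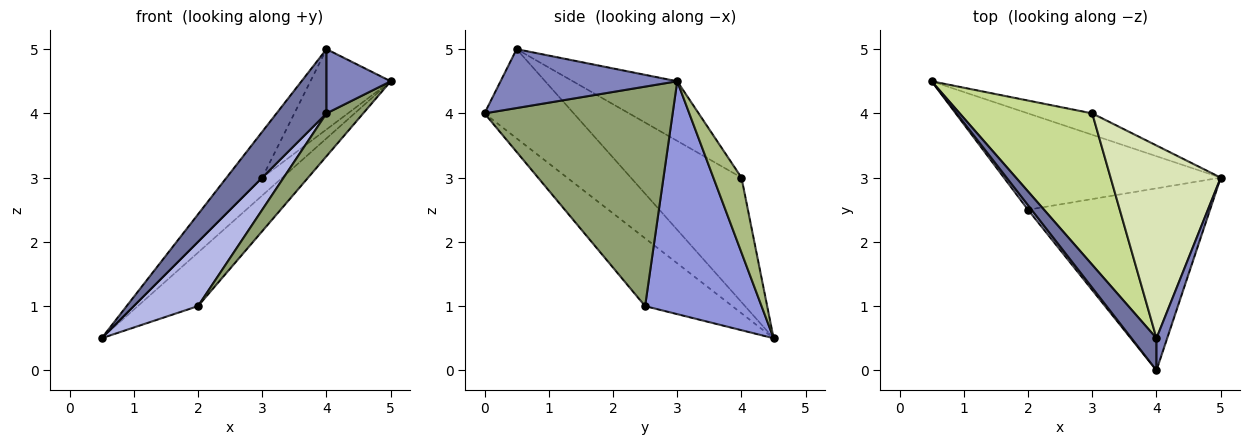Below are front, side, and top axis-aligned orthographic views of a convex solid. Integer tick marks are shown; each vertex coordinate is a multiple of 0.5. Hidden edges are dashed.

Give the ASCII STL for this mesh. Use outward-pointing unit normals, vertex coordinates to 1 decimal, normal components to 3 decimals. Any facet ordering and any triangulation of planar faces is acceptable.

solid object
 facet normal -0.848 -0.475 0.237
  outer loop
   vertex 4.0 0.5 5.0
   vertex 0.5 4.5 0.5
   vertex 4.0 0.0 4.0
  endloop
 endfacet
 facet normal 0.926 -0.337 0.168
  outer loop
   vertex 4.0 0.5 5.0
   vertex 4.0 0.0 4.0
   vertex 5.0 3.0 4.5
  endloop
 endfacet
 facet normal 0.684 0.354 -0.637
  outer loop
   vertex 2.0 2.5 1.0
   vertex 0.5 4.5 0.5
   vertex 5.0 3.0 4.5
  endloop
 endfacet
 facet normal -0.804 -0.593 0.042
  outer loop
   vertex 2.0 2.5 1.0
   vertex 4.0 0.0 4.0
   vertex 0.5 4.5 0.5
  endloop
 endfacet
 facet normal 0.761 -0.149 -0.631
  outer loop
   vertex 2.0 2.5 1.0
   vertex 5.0 3.0 4.5
   vertex 4.0 0.0 4.0
  endloop
 endfacet
 facet normal 0.667 0.477 -0.572
  outer loop
   vertex 3.0 4.0 3.0
   vertex 5.0 3.0 4.5
   vertex 0.5 4.5 0.5
  endloop
 endfacet
 facet normal -0.669 0.216 0.712
  outer loop
   vertex 3.0 4.0 3.0
   vertex 0.5 4.5 0.5
   vertex 4.0 0.5 5.0
  endloop
 endfacet
 facet normal -0.447 0.344 0.826
  outer loop
   vertex 3.0 4.0 3.0
   vertex 4.0 0.5 5.0
   vertex 5.0 3.0 4.5
  endloop
 endfacet
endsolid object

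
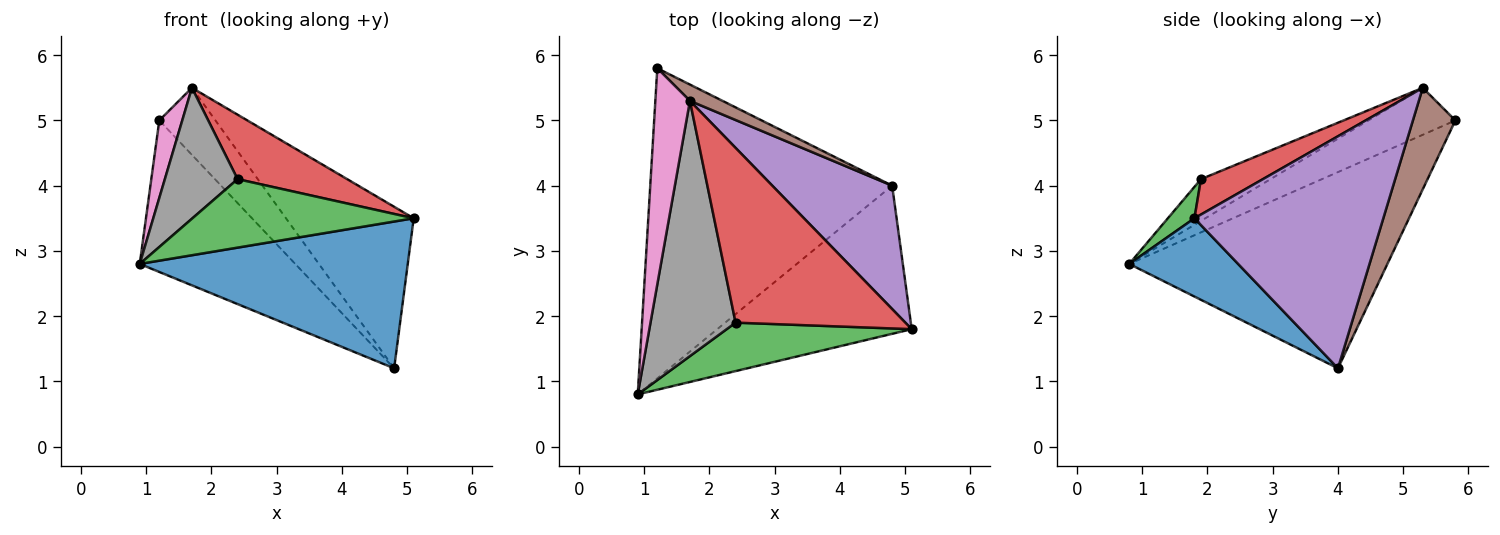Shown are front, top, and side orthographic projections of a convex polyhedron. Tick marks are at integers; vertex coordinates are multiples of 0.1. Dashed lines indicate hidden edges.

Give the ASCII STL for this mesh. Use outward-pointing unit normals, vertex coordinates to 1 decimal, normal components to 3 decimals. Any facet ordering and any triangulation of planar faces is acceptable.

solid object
 facet normal 0.275 -0.677 -0.683
  outer loop
   vertex 4.8 4.0 1.2
   vertex 5.1 1.8 3.5
   vertex 0.9 0.8 2.8
  endloop
 endfacet
 facet normal -0.589 0.355 -0.726
  outer loop
   vertex 4.8 4.0 1.2
   vertex 0.9 0.8 2.8
   vertex 1.2 5.8 5.0
  endloop
 endfacet
 facet normal 0.098 -0.812 0.575
  outer loop
   vertex 2.4 1.9 4.1
   vertex 0.9 0.8 2.8
   vertex 5.1 1.8 3.5
  endloop
 endfacet
 facet normal 0.192 -0.340 0.921
  outer loop
   vertex 1.7 5.3 5.5
   vertex 2.4 1.9 4.1
   vertex 5.1 1.8 3.5
  endloop
 endfacet
 facet normal 0.762 0.515 0.393
  outer loop
   vertex 1.7 5.3 5.5
   vertex 5.1 1.8 3.5
   vertex 4.8 4.0 1.2
  endloop
 endfacet
 facet normal 0.592 0.783 0.190
  outer loop
   vertex 1.7 5.3 5.5
   vertex 4.8 4.0 1.2
   vertex 1.2 5.8 5.0
  endloop
 endfacet
 facet normal -0.788 -0.208 0.580
  outer loop
   vertex 1.7 5.3 5.5
   vertex 1.2 5.8 5.0
   vertex 0.9 0.8 2.8
  endloop
 endfacet
 facet normal -0.400 -0.418 0.816
  outer loop
   vertex 1.7 5.3 5.5
   vertex 0.9 0.8 2.8
   vertex 2.4 1.9 4.1
  endloop
 endfacet
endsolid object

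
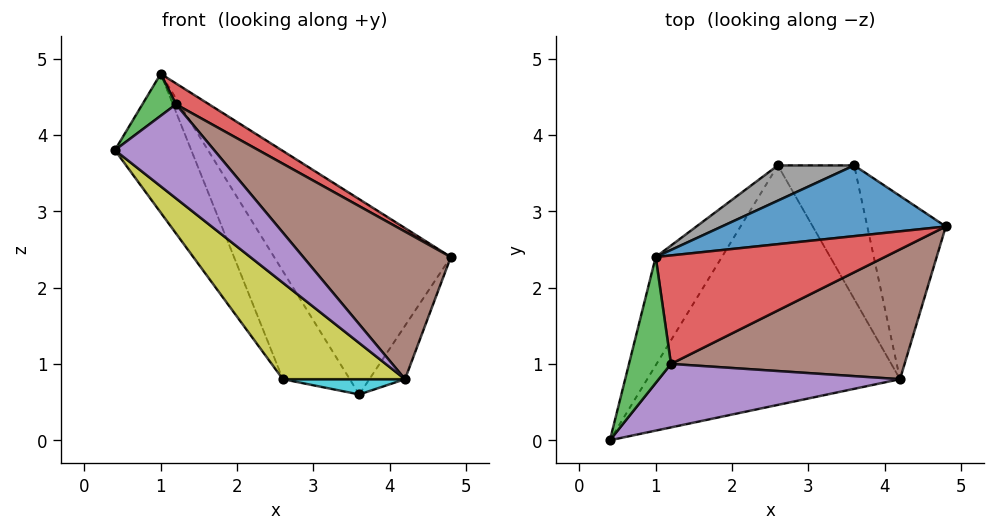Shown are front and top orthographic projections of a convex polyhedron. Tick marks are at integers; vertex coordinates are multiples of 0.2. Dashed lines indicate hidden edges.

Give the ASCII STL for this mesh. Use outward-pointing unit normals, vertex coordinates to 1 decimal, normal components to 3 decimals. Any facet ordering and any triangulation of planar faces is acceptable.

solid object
 facet normal 0.115 0.934 0.338
  outer loop
   vertex 3.6 3.6 0.6
   vertex 1.0 2.4 4.8
   vertex 4.8 2.8 2.4
  endloop
 endfacet
 facet normal 0.852 0.147 -0.503
  outer loop
   vertex 4.2 0.8 0.8
   vertex 3.6 3.6 0.6
   vertex 4.8 2.8 2.4
  endloop
 endfacet
 facet normal -0.302 -0.302 0.905
  outer loop
   vertex 1.2 1.0 4.4
   vertex 1.0 2.4 4.8
   vertex 0.4 0.0 3.8
  endloop
 endfacet
 facet normal 0.539 -0.159 0.827
  outer loop
   vertex 1.2 1.0 4.4
   vertex 4.8 2.8 2.4
   vertex 1.0 2.4 4.8
  endloop
 endfacet
 facet normal 0.525 -0.706 0.476
  outer loop
   vertex 1.2 1.0 4.4
   vertex 0.4 0.0 3.8
   vertex 4.2 0.8 0.8
  endloop
 endfacet
 facet normal 0.596 -0.603 0.530
  outer loop
   vertex 1.2 1.0 4.4
   vertex 4.2 0.8 0.8
   vertex 4.8 2.8 2.4
  endloop
 endfacet
 facet normal -0.905 0.335 -0.261
  outer loop
   vertex 2.6 3.6 0.8
   vertex 0.4 0.0 3.8
   vertex 1.0 2.4 4.8
  endloop
 endfacet
 facet normal 0.062 0.949 0.309
  outer loop
   vertex 2.6 3.6 0.8
   vertex 1.0 2.4 4.8
   vertex 3.6 3.6 0.6
  endloop
 endfacet
 facet normal -0.547 -0.313 -0.776
  outer loop
   vertex 2.6 3.6 0.8
   vertex 4.2 0.8 0.8
   vertex 0.4 0.0 3.8
  endloop
 endfacet
 facet normal -0.195 -0.111 -0.974
  outer loop
   vertex 2.6 3.6 0.8
   vertex 3.6 3.6 0.6
   vertex 4.2 0.8 0.8
  endloop
 endfacet
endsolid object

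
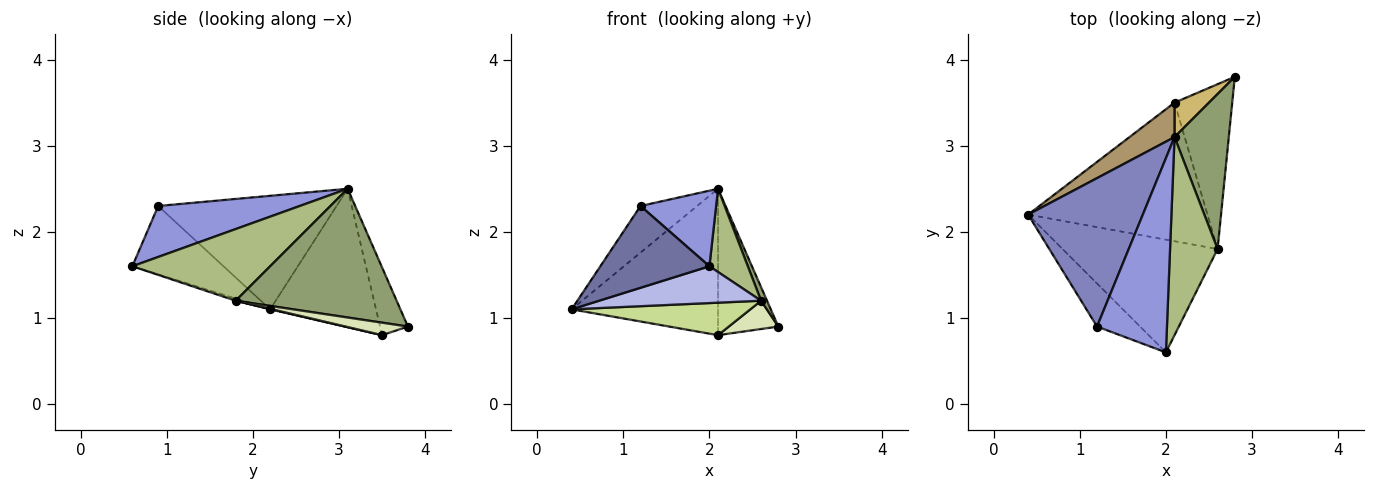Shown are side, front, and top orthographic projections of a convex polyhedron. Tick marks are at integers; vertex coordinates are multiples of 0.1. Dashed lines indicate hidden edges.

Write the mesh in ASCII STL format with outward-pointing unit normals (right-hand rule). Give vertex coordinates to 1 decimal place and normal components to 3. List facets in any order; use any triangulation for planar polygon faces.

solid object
 facet normal -0.595 -0.712 -0.374
  outer loop
   vertex 1.2 0.9 2.3
   vertex 0.4 2.2 1.1
   vertex 2.0 0.6 1.6
  endloop
 endfacet
 facet normal -0.687 0.218 0.694
  outer loop
   vertex 1.2 0.9 2.3
   vertex 2.1 3.1 2.5
   vertex 0.4 2.2 1.1
  endloop
 endfacet
 facet normal 0.562 -0.300 0.771
  outer loop
   vertex 1.2 0.9 2.3
   vertex 2.0 0.6 1.6
   vertex 2.1 3.1 2.5
  endloop
 endfacet
 facet normal -0.013 -0.310 -0.951
  outer loop
   vertex 2.6 1.8 1.2
   vertex 2.0 0.6 1.6
   vertex 0.4 2.2 1.1
  endloop
 endfacet
 facet normal 0.921 -0.034 0.388
  outer loop
   vertex 2.6 1.8 1.2
   vertex 2.8 3.8 0.9
   vertex 2.1 3.1 2.5
  endloop
 endfacet
 facet normal 0.812 -0.226 0.539
  outer loop
   vertex 2.6 1.8 1.2
   vertex 2.1 3.1 2.5
   vertex 2.0 0.6 1.6
  endloop
 endfacet
 facet normal 0.003 -0.228 -0.974
  outer loop
   vertex 2.1 3.5 0.8
   vertex 2.6 1.8 1.2
   vertex 0.4 2.2 1.1
  endloop
 endfacet
 facet normal 0.209 -0.165 -0.964
  outer loop
   vertex 2.1 3.5 0.8
   vertex 2.8 3.8 0.9
   vertex 2.6 1.8 1.2
  endloop
 endfacet
 facet normal -0.576 0.796 0.187
  outer loop
   vertex 2.1 3.5 0.8
   vertex 0.4 2.2 1.1
   vertex 2.1 3.1 2.5
  endloop
 endfacet
 facet normal -0.410 0.888 0.209
  outer loop
   vertex 2.1 3.5 0.8
   vertex 2.1 3.1 2.5
   vertex 2.8 3.8 0.9
  endloop
 endfacet
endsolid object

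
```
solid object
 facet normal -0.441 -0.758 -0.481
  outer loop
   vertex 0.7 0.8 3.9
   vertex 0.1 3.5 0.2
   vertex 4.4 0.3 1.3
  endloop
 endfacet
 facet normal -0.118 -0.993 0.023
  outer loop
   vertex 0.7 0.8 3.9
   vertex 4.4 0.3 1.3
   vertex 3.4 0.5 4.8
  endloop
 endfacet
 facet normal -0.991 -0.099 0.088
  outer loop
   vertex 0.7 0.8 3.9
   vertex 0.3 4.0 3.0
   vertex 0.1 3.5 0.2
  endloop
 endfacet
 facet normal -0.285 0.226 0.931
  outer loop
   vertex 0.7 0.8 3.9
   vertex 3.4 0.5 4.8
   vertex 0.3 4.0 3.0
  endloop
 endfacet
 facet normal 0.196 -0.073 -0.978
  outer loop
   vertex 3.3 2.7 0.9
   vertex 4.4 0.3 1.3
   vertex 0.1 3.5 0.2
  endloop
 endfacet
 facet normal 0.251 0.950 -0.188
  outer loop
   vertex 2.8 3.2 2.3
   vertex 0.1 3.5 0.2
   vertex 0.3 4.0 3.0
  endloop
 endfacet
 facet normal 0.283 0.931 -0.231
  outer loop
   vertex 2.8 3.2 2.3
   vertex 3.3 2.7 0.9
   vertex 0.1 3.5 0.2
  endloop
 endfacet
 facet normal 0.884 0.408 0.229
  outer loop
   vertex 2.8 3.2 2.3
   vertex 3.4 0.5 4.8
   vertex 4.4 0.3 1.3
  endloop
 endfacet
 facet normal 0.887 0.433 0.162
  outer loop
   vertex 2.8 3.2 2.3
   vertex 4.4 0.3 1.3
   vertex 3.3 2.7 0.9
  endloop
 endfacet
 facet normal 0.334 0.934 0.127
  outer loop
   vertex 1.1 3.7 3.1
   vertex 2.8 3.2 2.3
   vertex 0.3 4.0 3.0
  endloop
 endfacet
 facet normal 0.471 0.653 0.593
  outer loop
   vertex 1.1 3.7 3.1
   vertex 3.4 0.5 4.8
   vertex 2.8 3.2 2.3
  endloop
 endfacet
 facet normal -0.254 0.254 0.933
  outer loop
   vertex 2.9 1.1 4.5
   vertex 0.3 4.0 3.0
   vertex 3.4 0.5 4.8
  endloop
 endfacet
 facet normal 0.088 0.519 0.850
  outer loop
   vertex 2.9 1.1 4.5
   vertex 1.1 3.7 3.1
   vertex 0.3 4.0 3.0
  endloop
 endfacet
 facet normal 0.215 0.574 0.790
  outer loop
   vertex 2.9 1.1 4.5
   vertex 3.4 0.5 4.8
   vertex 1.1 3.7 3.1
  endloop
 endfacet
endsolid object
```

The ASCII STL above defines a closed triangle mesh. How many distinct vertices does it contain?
9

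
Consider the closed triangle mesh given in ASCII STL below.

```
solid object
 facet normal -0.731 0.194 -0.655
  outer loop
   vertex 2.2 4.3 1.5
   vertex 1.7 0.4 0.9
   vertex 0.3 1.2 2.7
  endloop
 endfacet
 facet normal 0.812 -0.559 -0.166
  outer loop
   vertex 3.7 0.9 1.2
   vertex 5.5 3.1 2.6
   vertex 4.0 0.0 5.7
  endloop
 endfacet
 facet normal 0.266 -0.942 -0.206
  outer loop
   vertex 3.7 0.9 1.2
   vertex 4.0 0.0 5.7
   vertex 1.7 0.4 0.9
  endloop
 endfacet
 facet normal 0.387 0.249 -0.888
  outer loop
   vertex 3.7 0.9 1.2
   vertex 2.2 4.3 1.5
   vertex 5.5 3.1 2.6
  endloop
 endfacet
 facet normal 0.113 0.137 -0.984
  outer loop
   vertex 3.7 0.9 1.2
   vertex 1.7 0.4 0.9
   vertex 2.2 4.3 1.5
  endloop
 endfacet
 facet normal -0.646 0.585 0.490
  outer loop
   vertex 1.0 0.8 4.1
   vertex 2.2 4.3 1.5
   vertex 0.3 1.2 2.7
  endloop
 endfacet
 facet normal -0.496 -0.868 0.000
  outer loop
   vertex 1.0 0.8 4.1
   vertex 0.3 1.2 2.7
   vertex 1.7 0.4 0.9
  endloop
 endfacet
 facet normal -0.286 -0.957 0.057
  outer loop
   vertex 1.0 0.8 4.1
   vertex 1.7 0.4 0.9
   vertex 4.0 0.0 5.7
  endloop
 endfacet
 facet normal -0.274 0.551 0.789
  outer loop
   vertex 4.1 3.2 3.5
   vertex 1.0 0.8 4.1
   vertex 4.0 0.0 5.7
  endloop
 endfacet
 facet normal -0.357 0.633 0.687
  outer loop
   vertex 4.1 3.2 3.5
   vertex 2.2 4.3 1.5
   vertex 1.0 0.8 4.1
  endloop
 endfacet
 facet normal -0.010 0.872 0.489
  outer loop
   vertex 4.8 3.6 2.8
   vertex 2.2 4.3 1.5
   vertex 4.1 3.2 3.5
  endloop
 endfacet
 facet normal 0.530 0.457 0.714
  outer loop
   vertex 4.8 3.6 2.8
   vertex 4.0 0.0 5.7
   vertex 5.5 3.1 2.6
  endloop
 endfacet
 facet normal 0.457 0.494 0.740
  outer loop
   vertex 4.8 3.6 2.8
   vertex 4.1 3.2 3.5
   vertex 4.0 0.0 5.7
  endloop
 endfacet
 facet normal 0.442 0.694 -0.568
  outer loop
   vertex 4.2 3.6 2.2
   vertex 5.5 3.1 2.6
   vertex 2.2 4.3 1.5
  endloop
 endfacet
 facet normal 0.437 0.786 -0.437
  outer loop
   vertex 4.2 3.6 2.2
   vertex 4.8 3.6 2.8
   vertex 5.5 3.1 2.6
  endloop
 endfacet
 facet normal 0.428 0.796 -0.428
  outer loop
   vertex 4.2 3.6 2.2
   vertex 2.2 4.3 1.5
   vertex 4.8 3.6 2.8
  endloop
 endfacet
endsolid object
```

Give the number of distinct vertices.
10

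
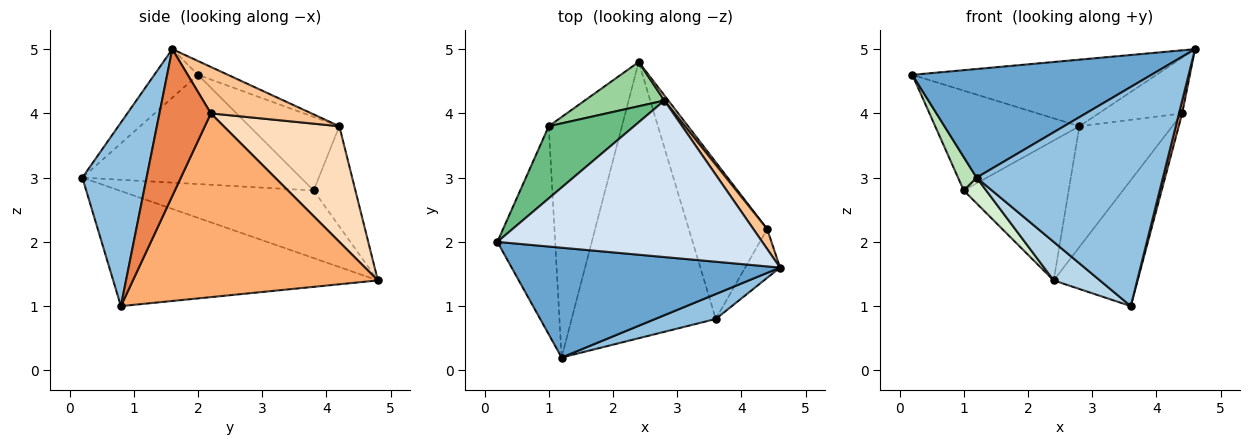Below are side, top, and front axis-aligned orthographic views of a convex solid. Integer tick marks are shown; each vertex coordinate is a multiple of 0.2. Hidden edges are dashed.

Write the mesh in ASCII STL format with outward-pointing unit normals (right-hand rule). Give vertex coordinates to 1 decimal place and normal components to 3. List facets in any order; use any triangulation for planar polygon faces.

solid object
 facet normal -0.128 -0.698 0.705
  outer loop
   vertex 1.2 0.2 3.0
   vertex 4.6 1.6 5.0
   vertex 0.2 2.0 4.6
  endloop
 endfacet
 facet normal 0.324 -0.940 0.107
  outer loop
   vertex 1.2 0.2 3.0
   vertex 3.6 0.8 1.0
   vertex 4.6 1.6 5.0
  endloop
 endfacet
 facet normal -0.620 -0.108 -0.777
  outer loop
   vertex 1.2 0.2 3.0
   vertex 2.4 4.8 1.4
   vertex 3.6 0.8 1.0
  endloop
 endfacet
 facet normal -0.048 0.391 0.919
  outer loop
   vertex 2.8 4.2 3.8
   vertex 0.2 2.0 4.6
   vertex 4.6 1.6 5.0
  endloop
 endfacet
 facet normal 0.971 -0.061 -0.231
  outer loop
   vertex 4.4 2.2 4.0
   vertex 4.6 1.6 5.0
   vertex 3.6 0.8 1.0
  endloop
 endfacet
 facet normal 0.877 0.301 -0.374
  outer loop
   vertex 4.4 2.2 4.0
   vertex 3.6 0.8 1.0
   vertex 2.4 4.8 1.4
  endloop
 endfacet
 facet normal 0.750 0.622 0.223
  outer loop
   vertex 4.4 2.2 4.0
   vertex 2.8 4.2 3.8
   vertex 4.6 1.6 5.0
  endloop
 endfacet
 facet normal 0.779 0.626 0.027
  outer loop
   vertex 4.4 2.2 4.0
   vertex 2.4 4.8 1.4
   vertex 2.8 4.2 3.8
  endloop
 endfacet
 facet normal -0.451 0.723 0.523
  outer loop
   vertex 1.0 3.8 2.8
   vertex 0.2 2.0 4.6
   vertex 2.8 4.2 3.8
  endloop
 endfacet
 facet normal -0.355 0.891 0.282
  outer loop
   vertex 1.0 3.8 2.8
   vertex 2.8 4.2 3.8
   vertex 2.4 4.8 1.4
  endloop
 endfacet
 facet normal -0.881 -0.075 -0.467
  outer loop
   vertex 1.0 3.8 2.8
   vertex 1.2 0.2 3.0
   vertex 0.2 2.0 4.6
  endloop
 endfacet
 facet normal -0.676 -0.078 -0.732
  outer loop
   vertex 1.0 3.8 2.8
   vertex 2.4 4.8 1.4
   vertex 1.2 0.2 3.0
  endloop
 endfacet
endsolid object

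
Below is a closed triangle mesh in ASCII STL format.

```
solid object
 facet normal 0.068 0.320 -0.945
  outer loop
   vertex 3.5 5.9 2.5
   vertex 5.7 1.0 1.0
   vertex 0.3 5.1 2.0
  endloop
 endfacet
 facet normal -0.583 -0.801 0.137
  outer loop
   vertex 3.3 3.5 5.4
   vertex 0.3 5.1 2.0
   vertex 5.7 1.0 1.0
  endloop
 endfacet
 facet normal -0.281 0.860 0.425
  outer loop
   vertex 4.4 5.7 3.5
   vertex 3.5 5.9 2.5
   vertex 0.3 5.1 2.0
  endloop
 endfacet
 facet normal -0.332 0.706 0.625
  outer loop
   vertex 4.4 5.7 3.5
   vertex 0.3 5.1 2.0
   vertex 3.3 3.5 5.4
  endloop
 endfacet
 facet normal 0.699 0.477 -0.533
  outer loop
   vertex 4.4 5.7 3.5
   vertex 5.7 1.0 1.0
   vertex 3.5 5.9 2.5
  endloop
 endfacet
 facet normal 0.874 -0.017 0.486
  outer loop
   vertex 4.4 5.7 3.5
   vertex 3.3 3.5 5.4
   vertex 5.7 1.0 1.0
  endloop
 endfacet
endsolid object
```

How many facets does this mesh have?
6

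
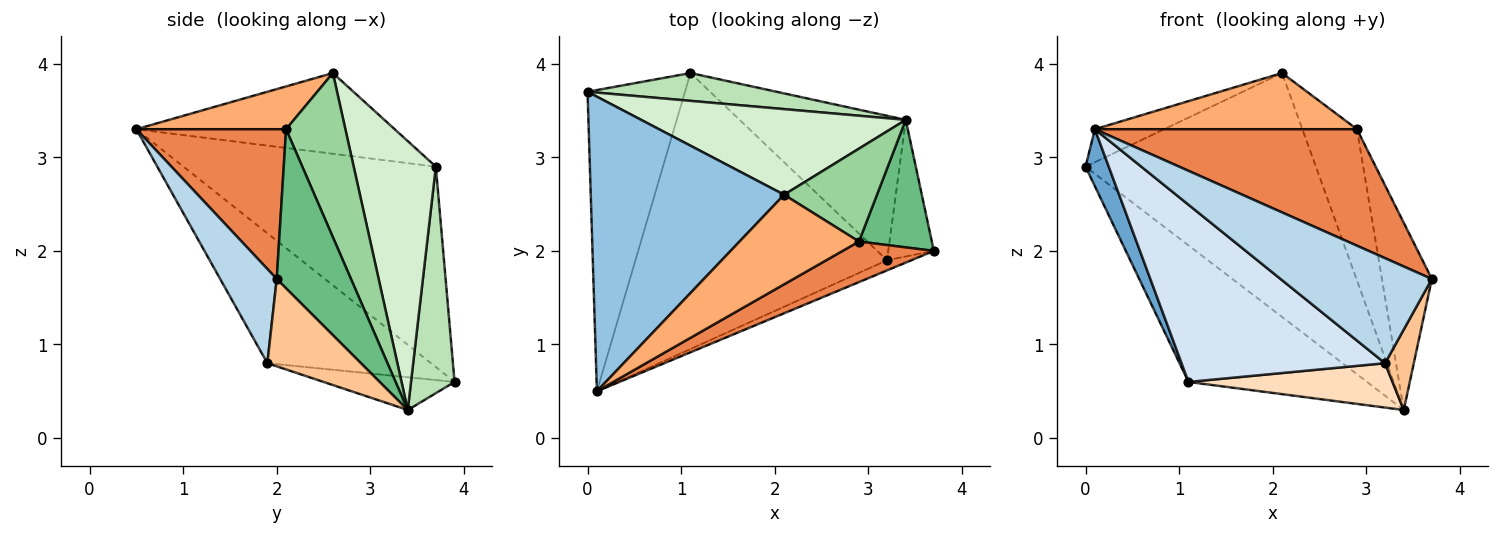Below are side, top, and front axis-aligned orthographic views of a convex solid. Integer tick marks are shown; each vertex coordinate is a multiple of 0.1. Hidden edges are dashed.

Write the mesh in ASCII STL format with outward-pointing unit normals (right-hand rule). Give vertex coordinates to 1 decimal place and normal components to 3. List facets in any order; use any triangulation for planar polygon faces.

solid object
 facet normal -0.896 -0.082 -0.436
  outer loop
   vertex 1.1 3.9 0.6
   vertex 0.1 0.5 3.3
   vertex 0.0 3.7 2.9
  endloop
 endfacet
 facet normal -0.383 0.103 0.918
  outer loop
   vertex 2.1 2.6 3.9
   vertex 0.0 3.7 2.9
   vertex 0.1 0.5 3.3
  endloop
 endfacet
 facet normal 0.349 -0.933 -0.090
  outer loop
   vertex 3.2 1.9 0.8
   vertex 3.7 2.0 1.7
   vertex 0.1 0.5 3.3
  endloop
 endfacet
 facet normal -0.399 -0.496 -0.772
  outer loop
   vertex 3.2 1.9 0.8
   vertex 0.1 0.5 3.3
   vertex 1.1 3.9 0.6
  endloop
 endfacet
 facet normal 0.475 -0.831 0.289
  outer loop
   vertex 2.9 2.1 3.3
   vertex 0.1 0.5 3.3
   vertex 3.7 2.0 1.7
  endloop
 endfacet
 facet normal 0.290 -0.508 0.811
  outer loop
   vertex 2.9 2.1 3.3
   vertex 2.1 2.6 3.9
   vertex 0.1 0.5 3.3
  endloop
 endfacet
 facet normal 0.856 -0.263 -0.446
  outer loop
   vertex 3.4 3.4 0.3
   vertex 3.7 2.0 1.7
   vertex 3.2 1.9 0.8
  endloop
 endfacet
 facet normal -0.185 -0.288 -0.939
  outer loop
   vertex 3.4 3.4 0.3
   vertex 3.2 1.9 0.8
   vertex 1.1 3.9 0.6
  endloop
 endfacet
 facet normal 0.776 0.522 0.355
  outer loop
   vertex 3.4 3.4 0.3
   vertex 2.9 2.1 3.3
   vertex 3.7 2.0 1.7
  endloop
 endfacet
 facet normal 0.679 0.625 0.384
  outer loop
   vertex 3.4 3.4 0.3
   vertex 2.1 2.6 3.9
   vertex 2.9 2.1 3.3
  endloop
 endfacet
 facet normal 0.232 0.953 0.194
  outer loop
   vertex 3.4 3.4 0.3
   vertex 1.1 3.9 0.6
   vertex 0.0 3.7 2.9
  endloop
 endfacet
 facet normal 0.319 0.894 0.314
  outer loop
   vertex 3.4 3.4 0.3
   vertex 0.0 3.7 2.9
   vertex 2.1 2.6 3.9
  endloop
 endfacet
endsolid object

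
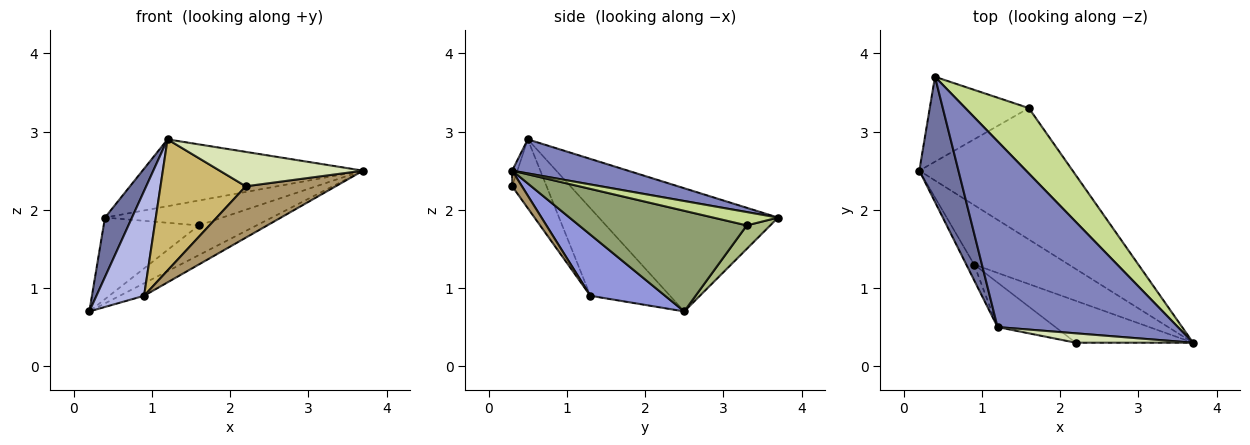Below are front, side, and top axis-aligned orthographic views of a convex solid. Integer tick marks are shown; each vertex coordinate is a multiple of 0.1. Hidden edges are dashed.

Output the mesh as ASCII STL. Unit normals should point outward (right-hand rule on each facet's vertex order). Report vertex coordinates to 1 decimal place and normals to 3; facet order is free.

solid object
 facet normal -0.943 -0.142 0.300
  outer loop
   vertex 0.4 3.7 1.9
   vertex 0.2 2.5 0.7
   vertex 1.2 0.5 2.9
  endloop
 endfacet
 facet normal 0.175 0.333 0.926
  outer loop
   vertex 0.4 3.7 1.9
   vertex 1.2 0.5 2.9
   vertex 3.7 0.3 2.5
  endloop
 endfacet
 facet normal 0.535 0.174 -0.827
  outer loop
   vertex 0.9 1.3 0.9
   vertex 0.2 2.5 0.7
   vertex 3.7 0.3 2.5
  endloop
 endfacet
 facet normal -0.856 -0.512 -0.076
  outer loop
   vertex 0.9 1.3 0.9
   vertex 1.2 0.5 2.9
   vertex 0.2 2.5 0.7
  endloop
 endfacet
 facet normal 0.539 0.186 -0.821
  outer loop
   vertex 1.6 3.3 1.8
   vertex 3.7 0.3 2.5
   vertex 0.2 2.5 0.7
  endloop
 endfacet
 facet normal 0.168 0.683 -0.711
  outer loop
   vertex 1.6 3.3 1.8
   vertex 0.2 2.5 0.7
   vertex 0.4 3.7 1.9
  endloop
 endfacet
 facet normal 0.193 0.349 0.917
  outer loop
   vertex 1.6 3.3 1.8
   vertex 0.4 3.7 1.9
   vertex 3.7 0.3 2.5
  endloop
 endfacet
 facet normal -0.035 -0.964 0.263
  outer loop
   vertex 2.2 0.3 2.3
   vertex 3.7 0.3 2.5
   vertex 1.2 0.5 2.9
  endloop
 endfacet
 facet normal 0.084 -0.772 -0.630
  outer loop
   vertex 2.2 0.3 2.3
   vertex 0.9 1.3 0.9
   vertex 3.7 0.3 2.5
  endloop
 endfacet
 facet normal -0.357 -0.885 -0.300
  outer loop
   vertex 2.2 0.3 2.3
   vertex 1.2 0.5 2.9
   vertex 0.9 1.3 0.9
  endloop
 endfacet
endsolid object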